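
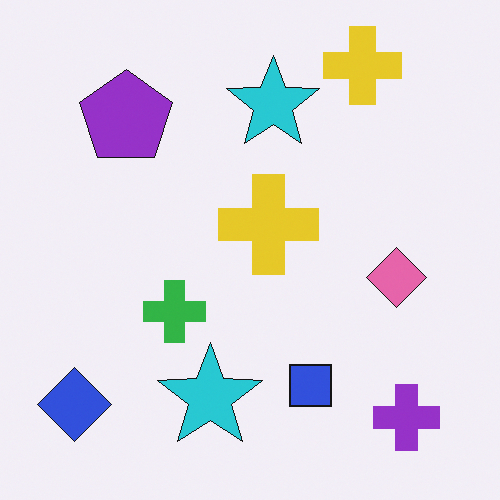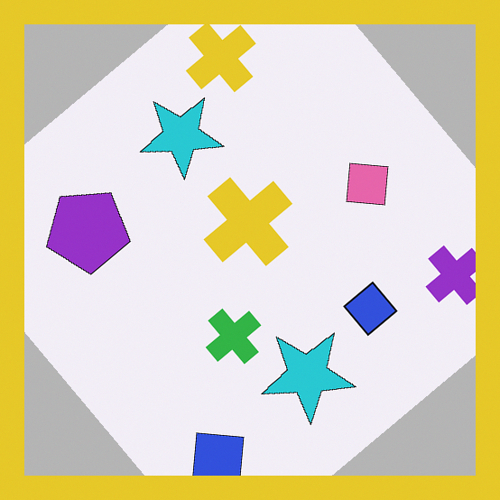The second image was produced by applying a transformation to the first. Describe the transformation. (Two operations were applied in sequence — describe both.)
The second image is the first rotated counter-clockwise by a large amount — several tens of degrees, then framed with a yellow border.

Every shape is tilted by the same angle and the image corners show triangular fill wedges — a whole-image rotation by a non-right angle. A solid yellow frame runs around the edge of the second image, with the content slightly shrunk inside it.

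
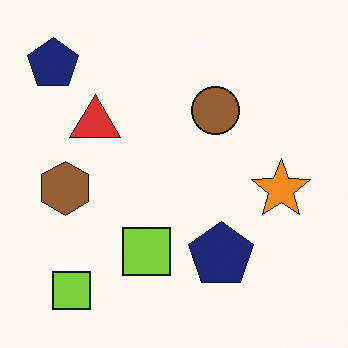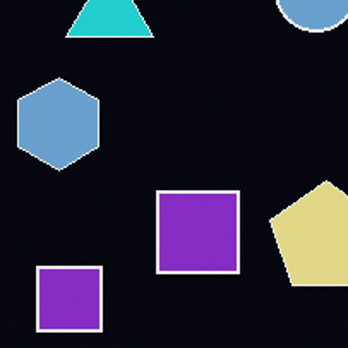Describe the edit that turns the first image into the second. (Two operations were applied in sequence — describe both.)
The image was color-inverted (negative), then cropped to a noticeably smaller region and rescaled.

The light background has become dark and every shape's color is its complement — a photographic negative. The visible shapes are larger and the field of view is narrower; shapes near the original edges may be partly or wholly outside the frame — a crop-and-rescale.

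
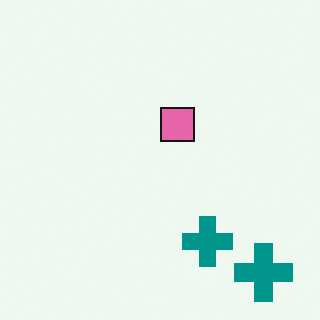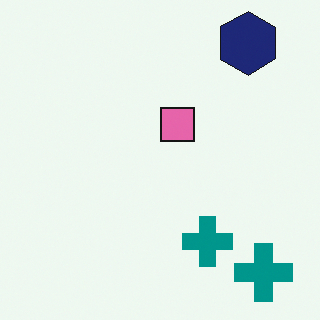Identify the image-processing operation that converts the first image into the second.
The image was overlaid with an additional navy hexagon.

A navy hexagon appears in the second image that is absent from the first.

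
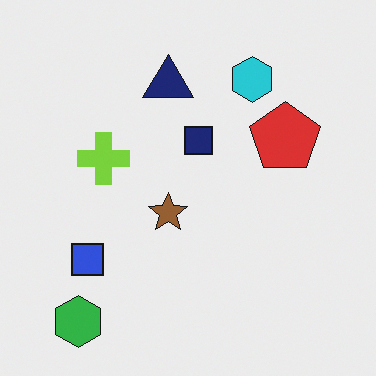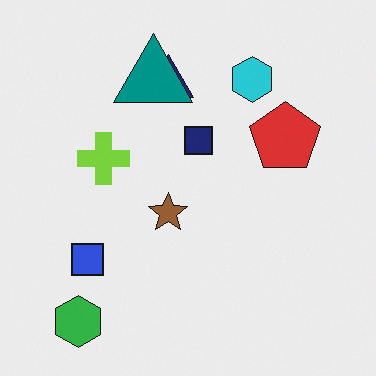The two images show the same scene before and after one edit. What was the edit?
Overlaid with an additional teal triangle.

A teal triangle appears in the second image that is absent from the first.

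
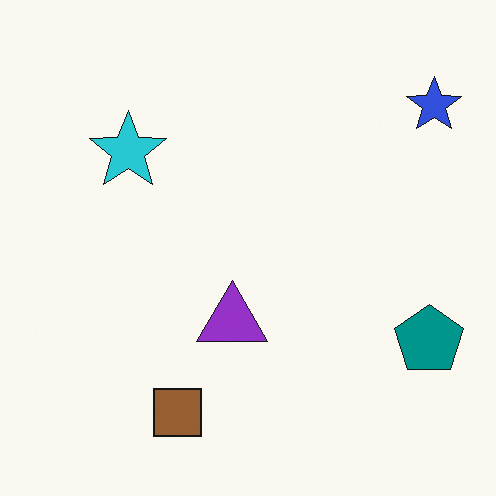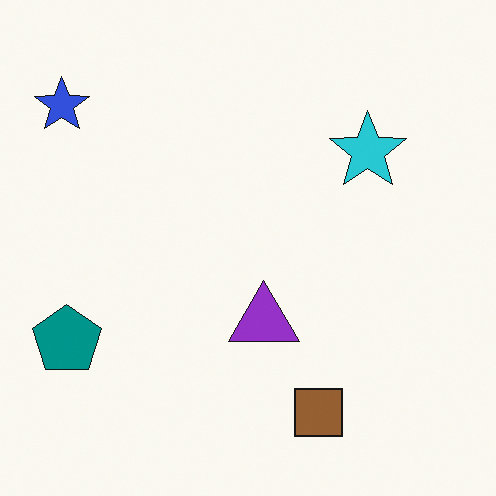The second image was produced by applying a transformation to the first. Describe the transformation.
Flipped horizontally (left ↔ right).

The blue star is in the top-right of the first image and the top-left of the second — shapes on opposite sides of the vertical midline have swapped in a mirror flip.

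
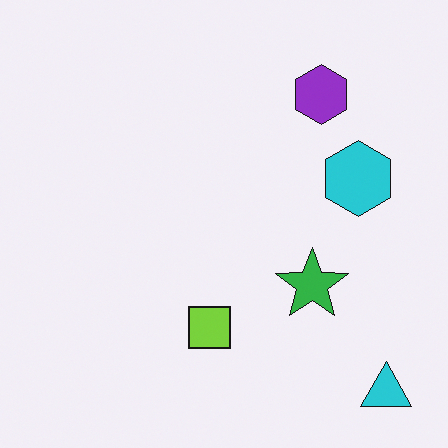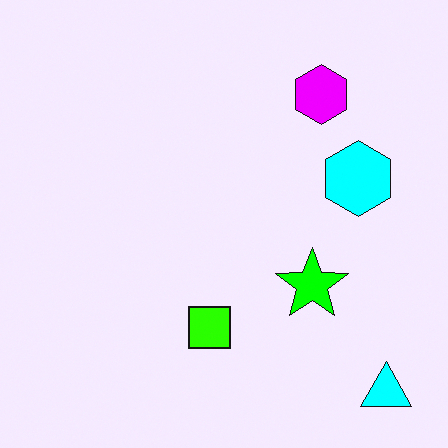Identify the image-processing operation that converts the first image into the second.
Made much more vivid (saturation change).

All colors are more vivid — a global saturation change.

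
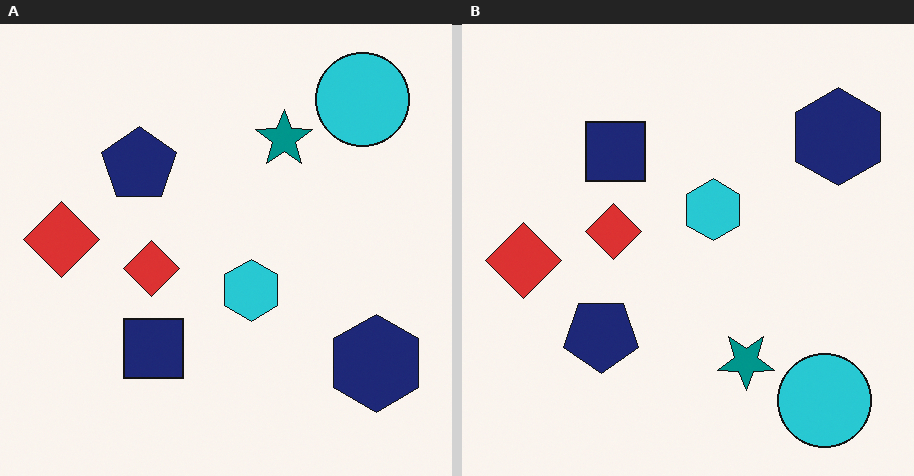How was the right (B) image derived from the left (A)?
This is the original image flipped vertically (top ↔ bottom).

The cyan circle is in the top-right of the left (A) image and the bottom-right of the right (B) — shapes on opposite sides of the horizontal midline have swapped in a mirror flip.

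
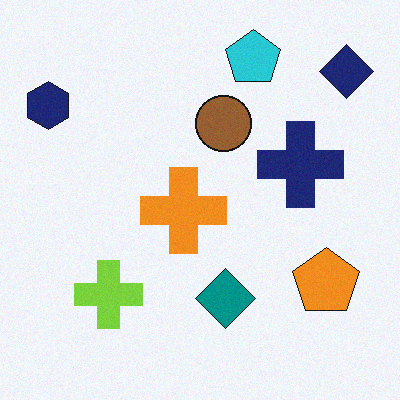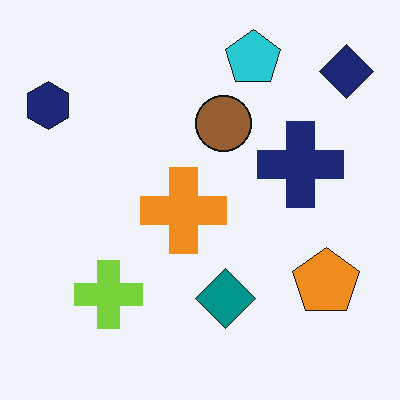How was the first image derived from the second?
The first image is the second degraded with light additive noise.

Random speckle covers the whole image, including the flat background.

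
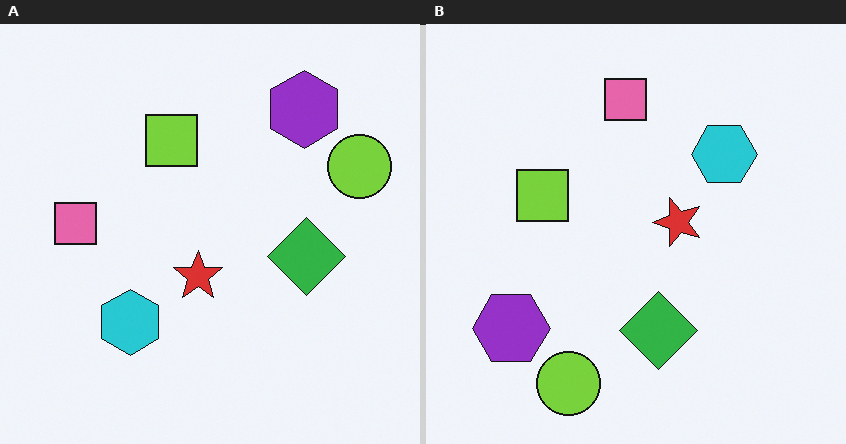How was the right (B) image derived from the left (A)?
It was transposed (reflected across the top-left ↔ bottom-right diagonal).

Shapes have swapped their row and column positions — what was in the top-right is now in the bottom-left — a diagonal reflection.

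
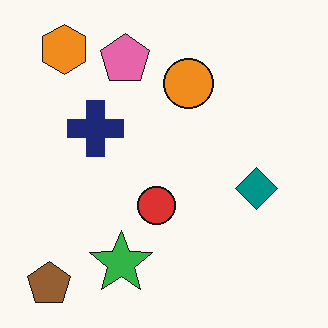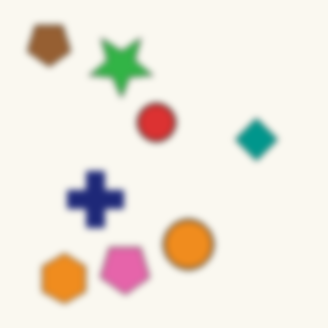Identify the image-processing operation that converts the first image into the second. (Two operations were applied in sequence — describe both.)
Moderately blurred, then flipped vertically (top ↔ bottom).

Shape edges and outlines are uniformly softened across the whole image. The brown pentagon is in the bottom-left of the first image and the top-left of the second — shapes on opposite sides of the horizontal midline have swapped in a mirror flip.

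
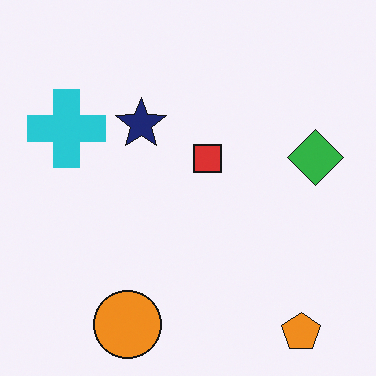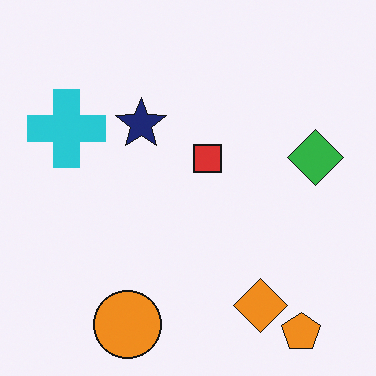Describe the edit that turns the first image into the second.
The second image is the first overlaid with an additional orange diamond.

An orange diamond appears in the second image that is absent from the first.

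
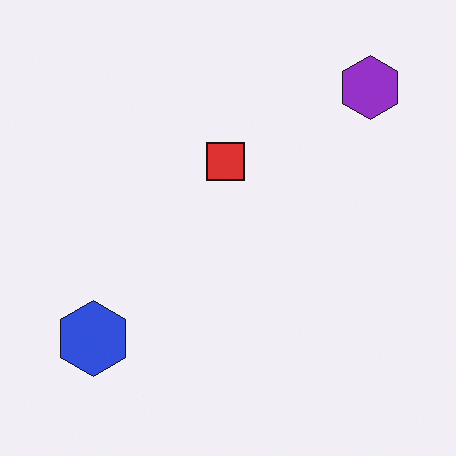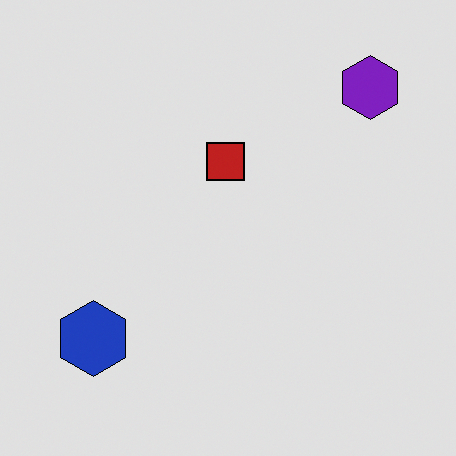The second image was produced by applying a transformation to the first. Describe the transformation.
The second image is the first posterized to a reduced palette.

Each flat color has snapped to a coarser quantized level — most visibly, the near-white background has dropped to a flat grey.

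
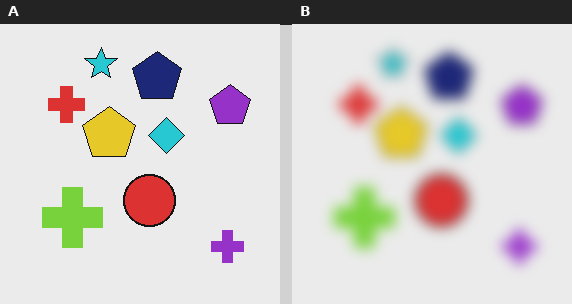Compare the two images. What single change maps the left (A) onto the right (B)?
This is the original image strongly gaussian-blurred.

Shape edges and outlines are uniformly softened across the whole image.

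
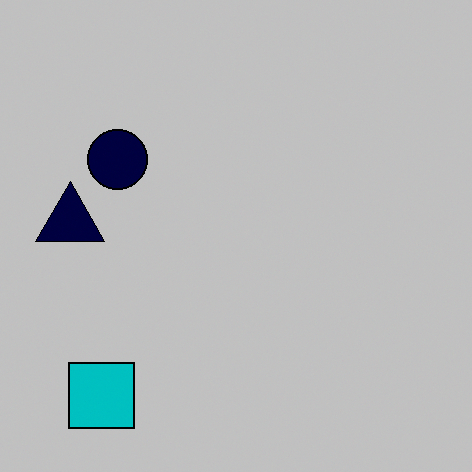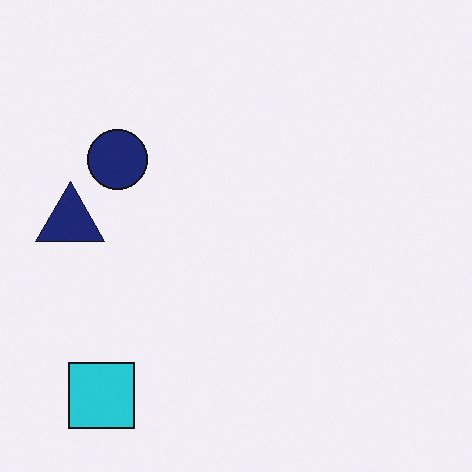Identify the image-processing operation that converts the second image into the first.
This is the original image aggressively posterized.

Each flat color has snapped to a coarser quantized level — most visibly, the near-white background has dropped to a flat grey.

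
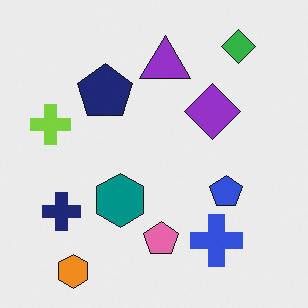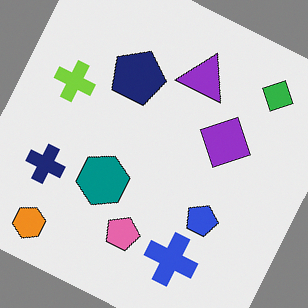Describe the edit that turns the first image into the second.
The second image is the first rotated clockwise by a clearly visible amount.

Every shape is tilted by the same angle and the image corners show triangular fill wedges — a whole-image rotation by a non-right angle.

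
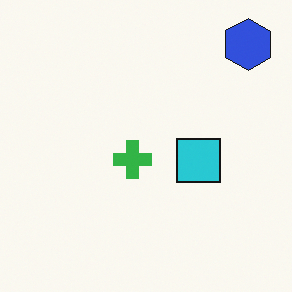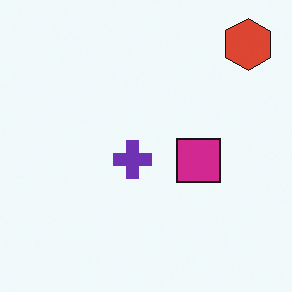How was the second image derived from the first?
The image was hue-shifted noticeably.

Every shape's color has rotated by the same amount around the hue wheel — a uniform hue shift.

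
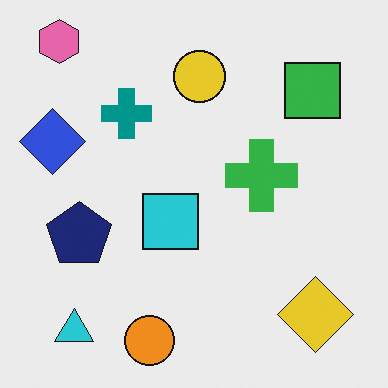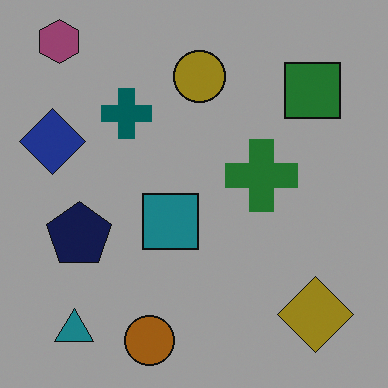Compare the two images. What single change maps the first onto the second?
This is the original image darkened a lot.

Every pixel — background and shapes alike — is uniformly darkened.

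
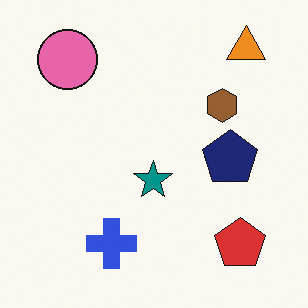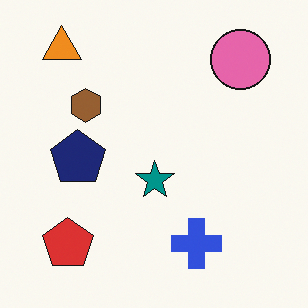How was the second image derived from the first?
The transformation is: flipped horizontally (left ↔ right).

The orange triangle is in the top-right of the first image and the top-left of the second — shapes on opposite sides of the vertical midline have swapped in a mirror flip.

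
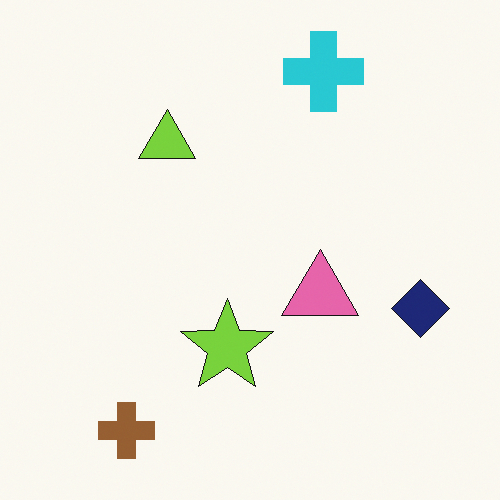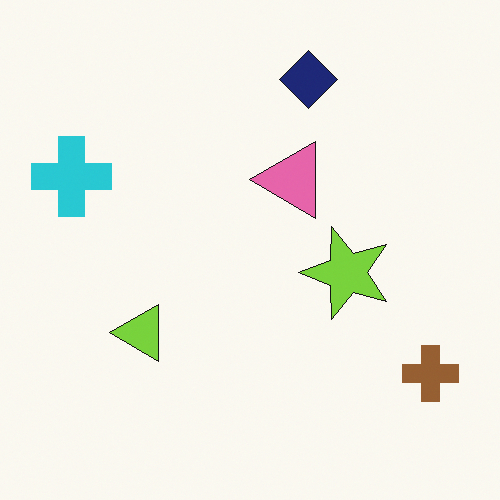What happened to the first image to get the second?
Rotated 90° counter-clockwise.

The brown cross sits in the bottom-left of the first image and the bottom-right of the second — consistent with a whole-image 90° counter-clockwise rotation.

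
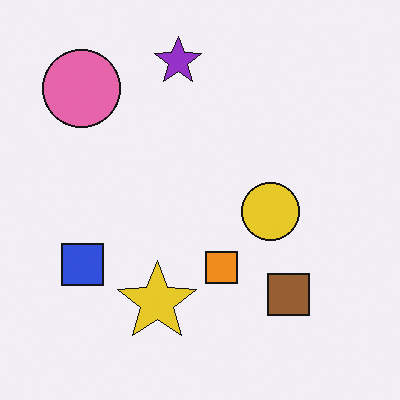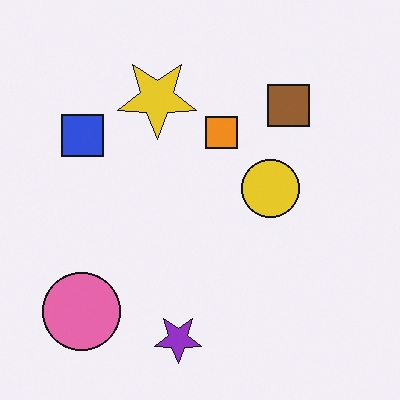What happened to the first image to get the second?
The second image is the first flipped vertically (top ↔ bottom).

The purple star is in the top of the first image and the bottom of the second — shapes on opposite sides of the horizontal midline have swapped in a mirror flip.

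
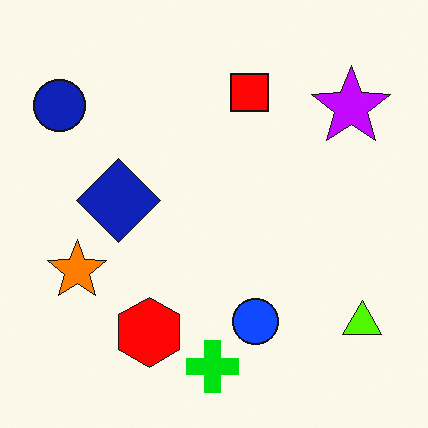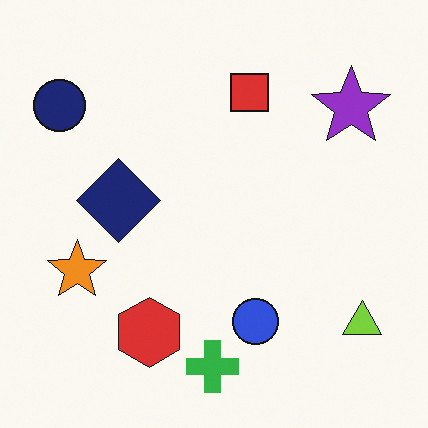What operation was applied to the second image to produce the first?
The first image is the second made much more vivid (saturation change).

All colors are more vivid — a global saturation change.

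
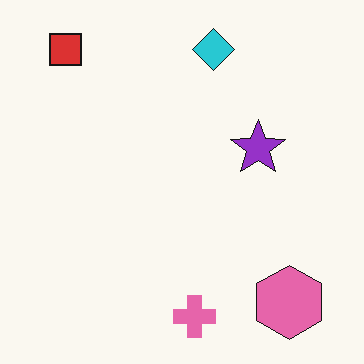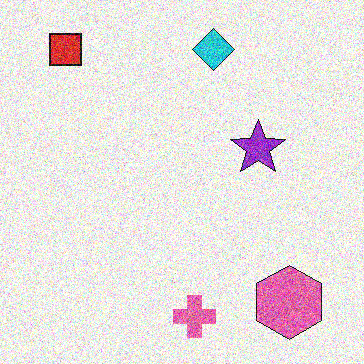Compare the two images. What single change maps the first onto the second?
It was degraded with strong gaussian noise.

Random speckle covers the whole image, including the flat background.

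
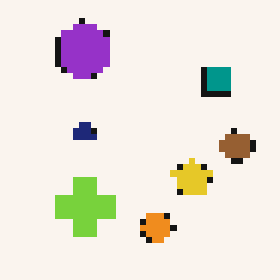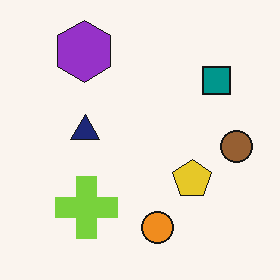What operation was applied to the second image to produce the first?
Moderately pixelated.

Shapes are reduced to large square blocks; fine edges and outlines are lost — a downscale-then-upscale (mosaic) effect.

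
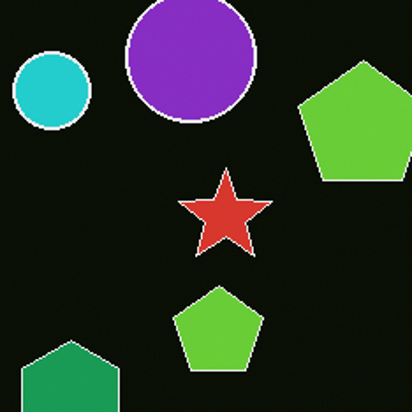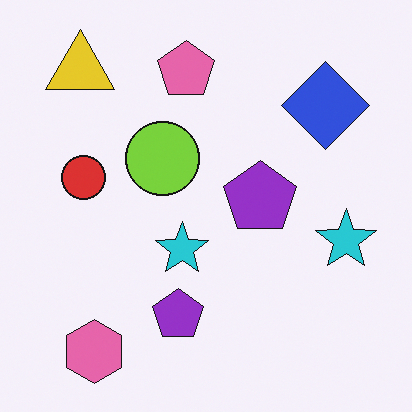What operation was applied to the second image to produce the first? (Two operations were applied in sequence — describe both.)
The transformation is: cropped tightly and scaled back up, then color-inverted (negative).

The visible shapes are larger and the field of view is narrower; shapes near the original edges may be partly or wholly outside the frame — a crop-and-rescale. The light background has become dark and every shape's color is its complement — a photographic negative.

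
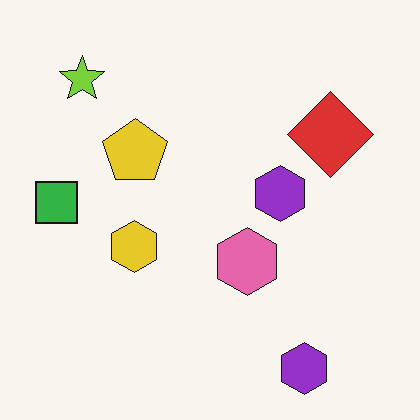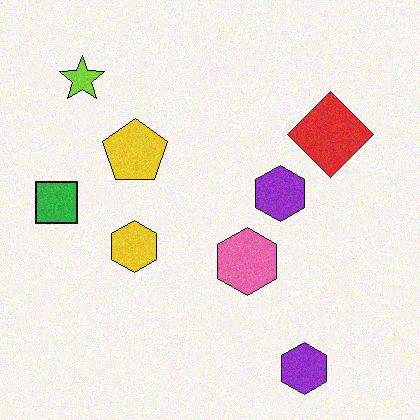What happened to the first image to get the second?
The second image is the first degraded with a light layer of grain.

Random speckle covers the whole image, including the flat background.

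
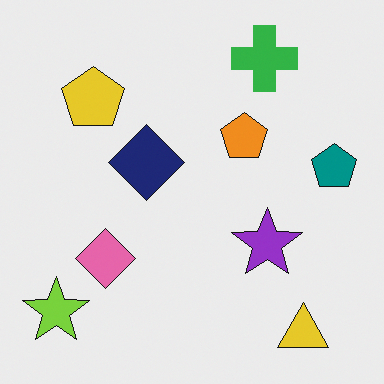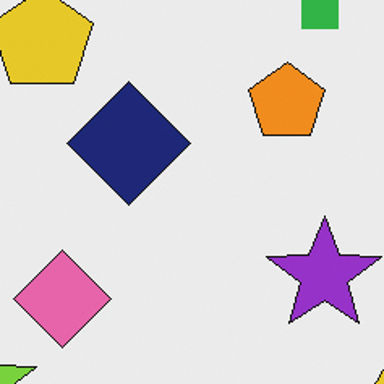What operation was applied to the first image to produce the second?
This is the original image cropped tightly and scaled back up.

The visible shapes are larger and the field of view is narrower; shapes near the original edges may be partly or wholly outside the frame — a crop-and-rescale.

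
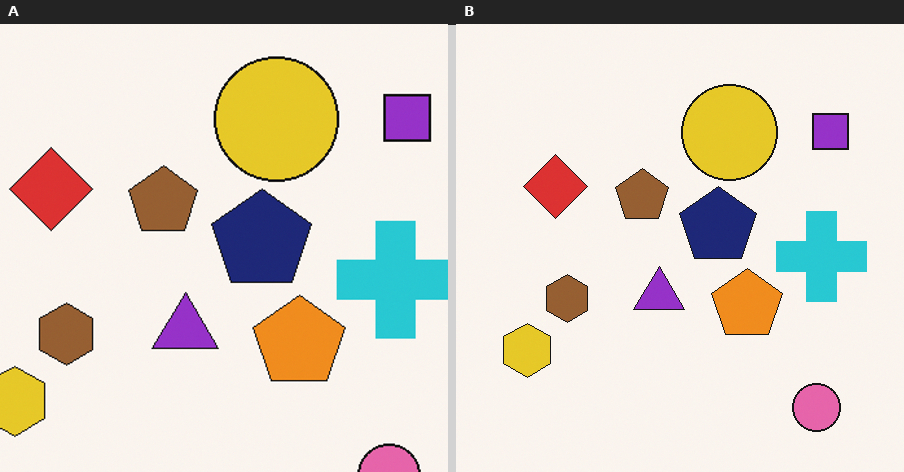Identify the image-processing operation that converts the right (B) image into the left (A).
This is the original image cropped to a modestly smaller region and rescaled.

The visible shapes are larger and the field of view is narrower; shapes near the original edges may be partly or wholly outside the frame — a crop-and-rescale.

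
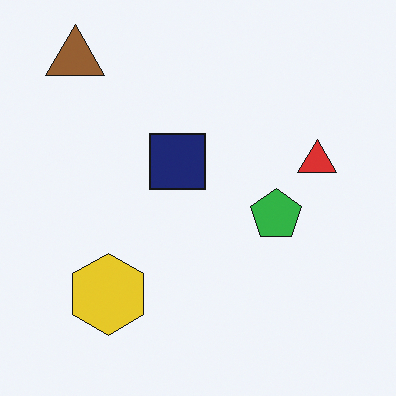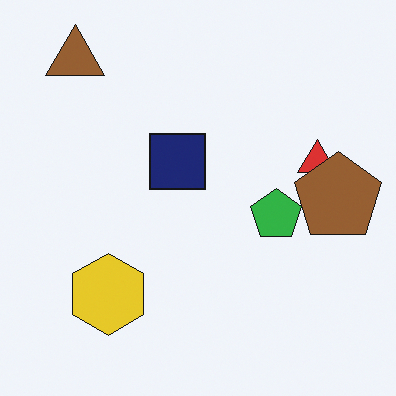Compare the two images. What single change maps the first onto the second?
It was overlaid with an additional brown pentagon.

A brown pentagon appears in the second image that is absent from the first.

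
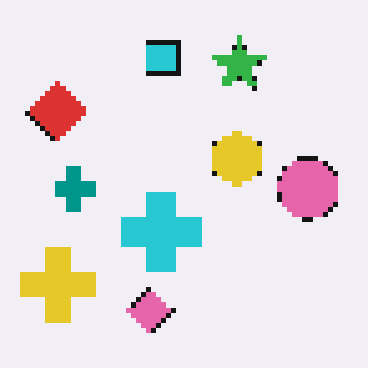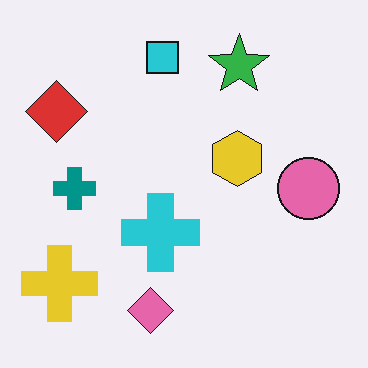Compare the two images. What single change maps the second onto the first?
The transformation is: mildly pixelated.

Shapes are reduced to large square blocks; fine edges and outlines are lost — a downscale-then-upscale (mosaic) effect.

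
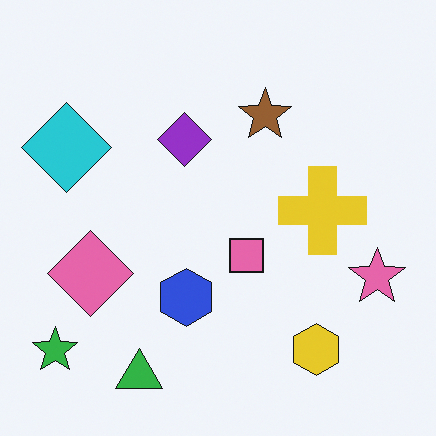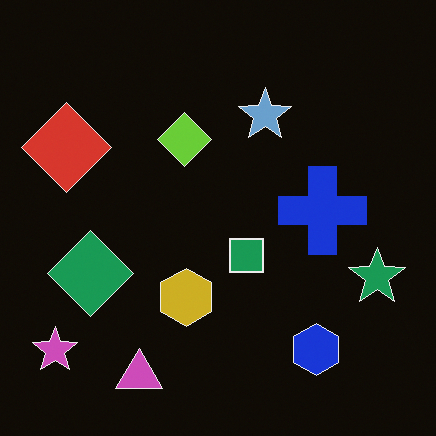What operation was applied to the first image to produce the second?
It was color-inverted (negative).

The light background has become dark and every shape's color is its complement — a photographic negative.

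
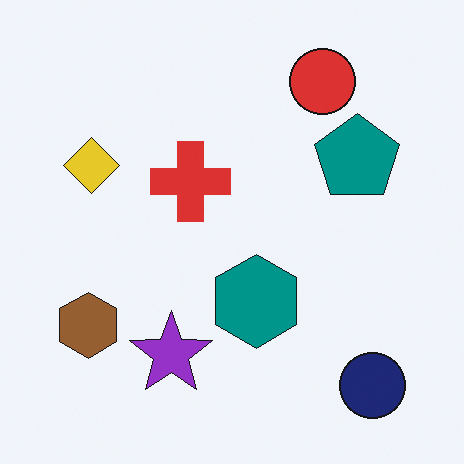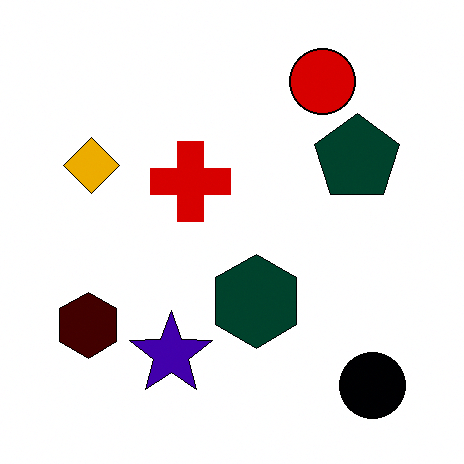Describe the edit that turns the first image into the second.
The second image is the first given much higher contrast.

Tones are pushed away from mid-grey across the whole image — a global contrast change.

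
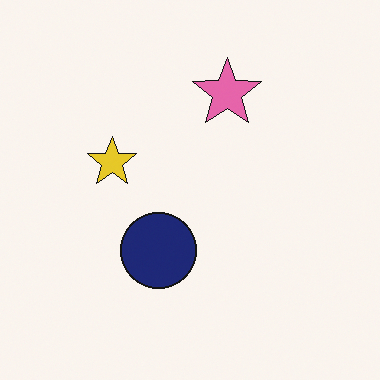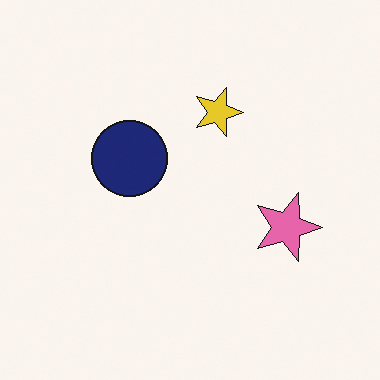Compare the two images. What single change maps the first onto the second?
It was rotated 90° clockwise.

The pink star sits in the top of the first image and the right of the second — consistent with a whole-image 90° clockwise rotation.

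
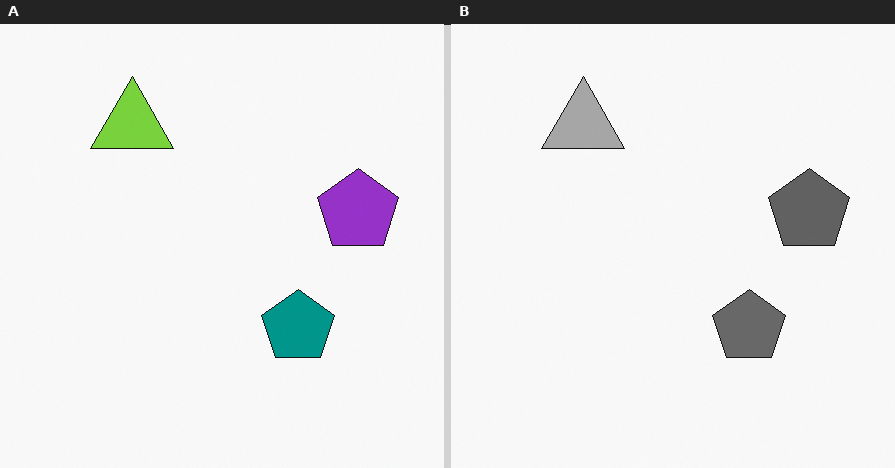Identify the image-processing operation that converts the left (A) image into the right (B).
The transformation is: converted to grayscale.

All color is removed — every shape is now a shade of grey.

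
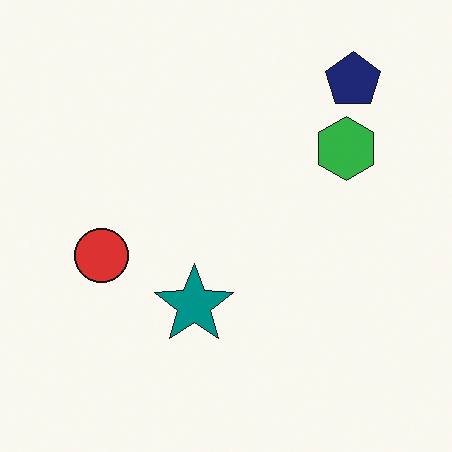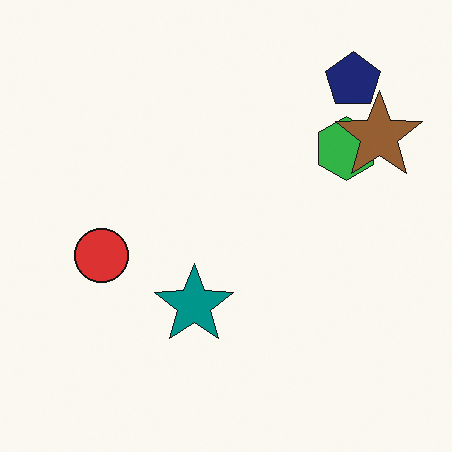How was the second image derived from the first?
The second image is the first overlaid with an additional brown star.

A brown star appears in the second image that is absent from the first.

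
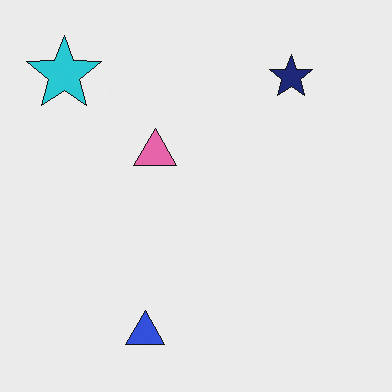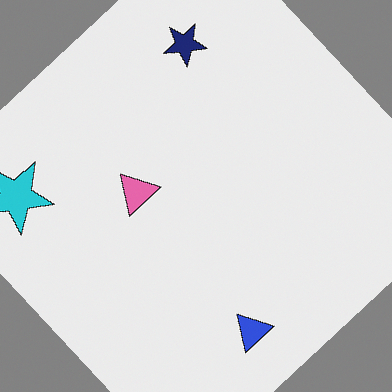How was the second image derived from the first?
The second image is the first rotated counter-clockwise by a large amount — several tens of degrees.

Every shape is tilted by the same angle and the image corners show triangular fill wedges — a whole-image rotation by a non-right angle.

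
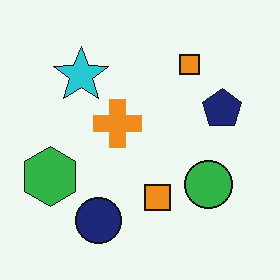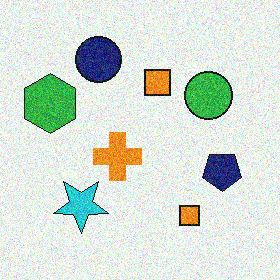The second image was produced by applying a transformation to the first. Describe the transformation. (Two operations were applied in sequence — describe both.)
The transformation is: flipped vertically (top ↔ bottom), then degraded with visible gaussian noise.

The navy circle is in the bottom of the first image and the top of the second — shapes on opposite sides of the horizontal midline have swapped in a mirror flip. Random speckle covers the whole image, including the flat background.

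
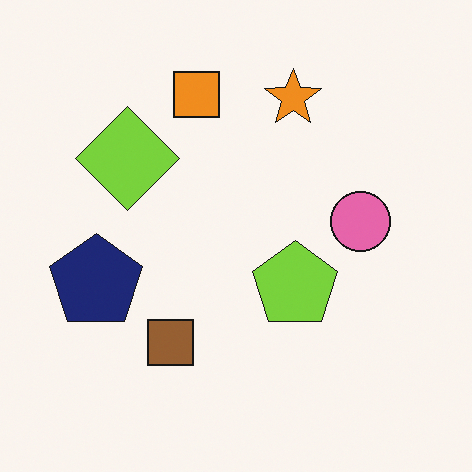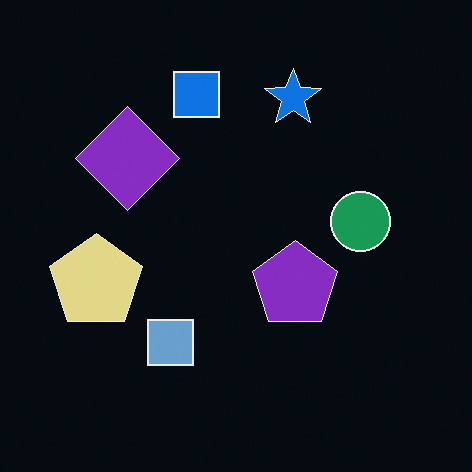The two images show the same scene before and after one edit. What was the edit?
It was color-inverted (negative).

The light background has become dark and every shape's color is its complement — a photographic negative.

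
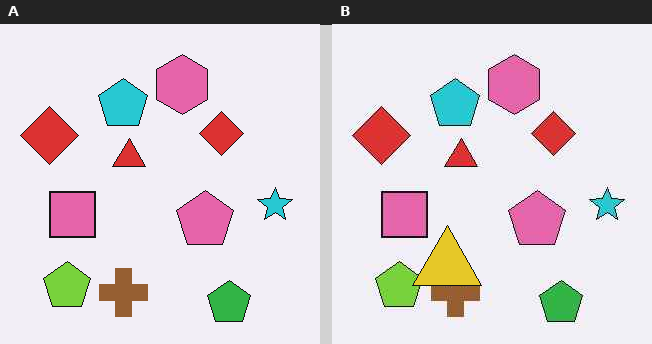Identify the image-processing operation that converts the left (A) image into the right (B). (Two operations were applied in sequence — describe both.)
The transformation is: given moderate JPEG compression, then overlaid with an additional yellow triangle.

Blocky 8×8 compression artifacts appear around shape edges and the flat background shows ringing — characteristic JPEG degradation. A yellow triangle appears in the right (B) image that is absent from the left (A).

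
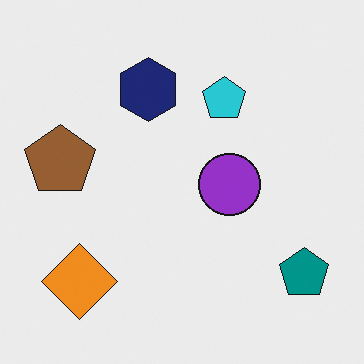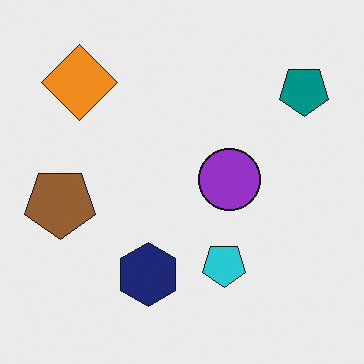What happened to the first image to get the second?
The second image is the first flipped vertically (top ↔ bottom).

The orange diamond is in the bottom-left of the first image and the top-left of the second — shapes on opposite sides of the horizontal midline have swapped in a mirror flip.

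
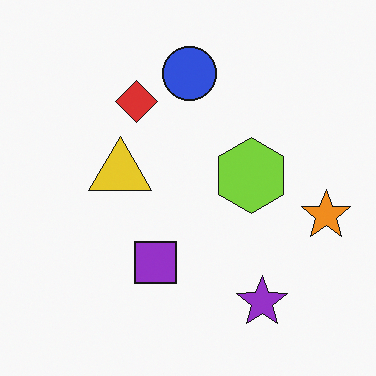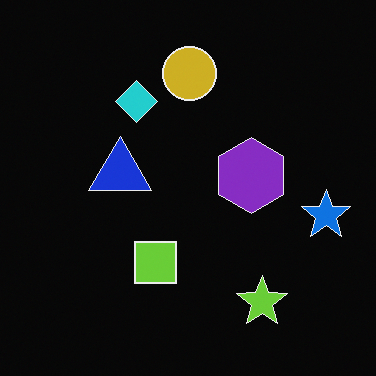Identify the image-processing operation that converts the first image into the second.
The image was color-inverted (negative).

The light background has become dark and every shape's color is its complement — a photographic negative.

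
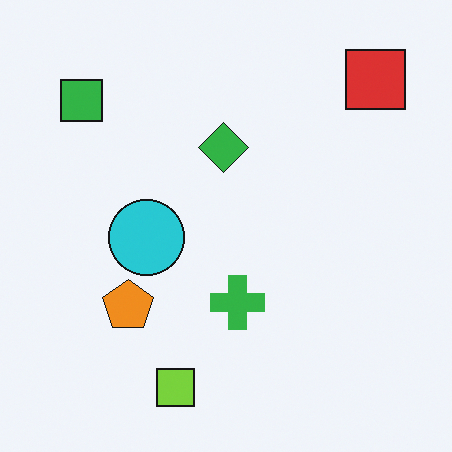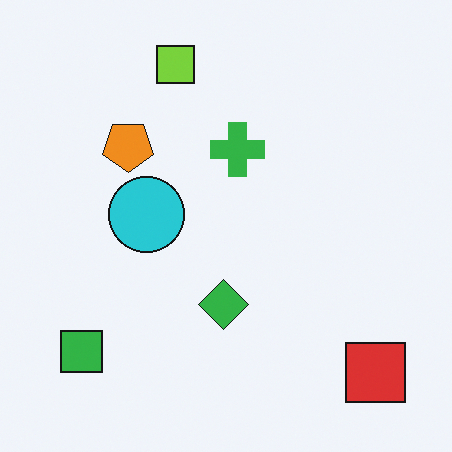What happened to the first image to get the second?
The transformation is: flipped vertically (top ↔ bottom).

The lime square is in the bottom of the first image and the top of the second — shapes on opposite sides of the horizontal midline have swapped in a mirror flip.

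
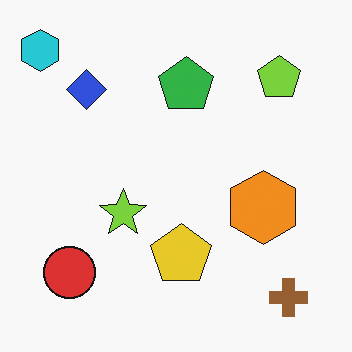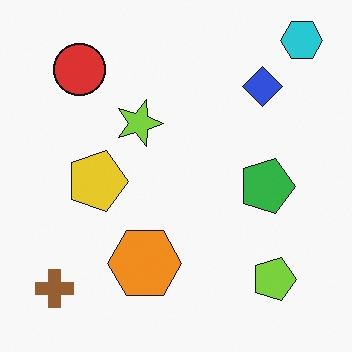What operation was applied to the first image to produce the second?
The second image is the first rotated 90° clockwise.

The cyan hexagon sits in the top-left of the first image and the top-right of the second — consistent with a whole-image 90° clockwise rotation.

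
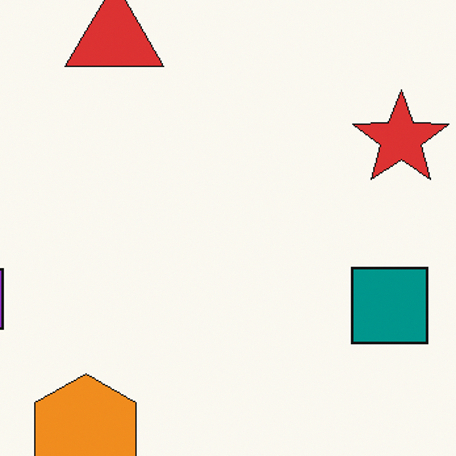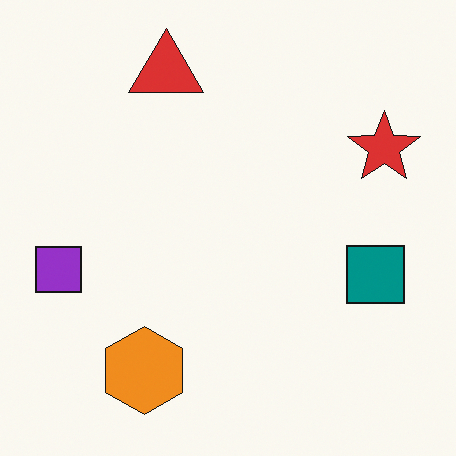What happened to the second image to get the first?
Cropped slightly and scaled back up.

The visible shapes are larger and the field of view is narrower; shapes near the original edges may be partly or wholly outside the frame — a crop-and-rescale.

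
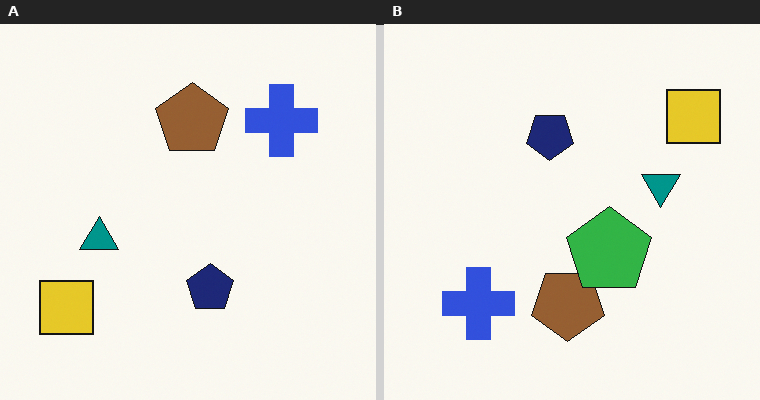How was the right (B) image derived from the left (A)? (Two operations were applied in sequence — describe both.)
Rotated 180°, then overlaid with an additional green pentagon.

The yellow square sits in the bottom-left of the left (A) image and the top-right of the right (B) — consistent with a whole-image 180° rotation. A green pentagon appears in the right (B) image that is absent from the left (A).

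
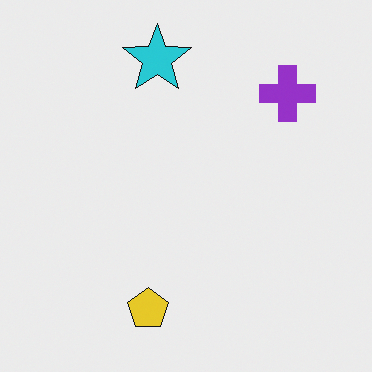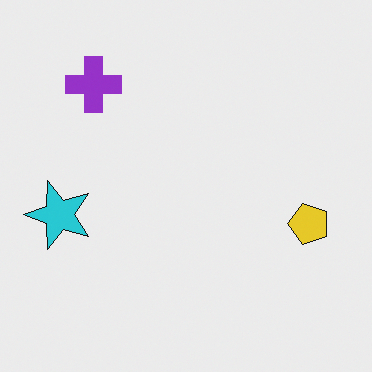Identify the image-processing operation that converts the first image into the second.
The transformation is: rotated 90° counter-clockwise.

The purple cross sits in the top-right of the first image and the top-left of the second — consistent with a whole-image 90° counter-clockwise rotation.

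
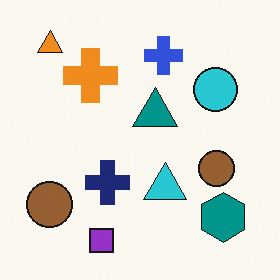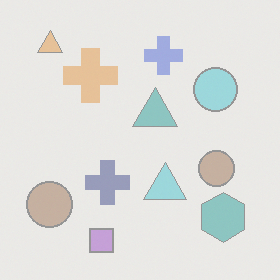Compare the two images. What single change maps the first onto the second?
The transformation is: given much lower contrast.

Tones are pushed toward mid-grey across the whole image — a global contrast change.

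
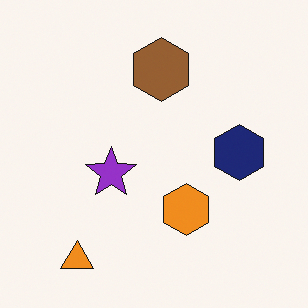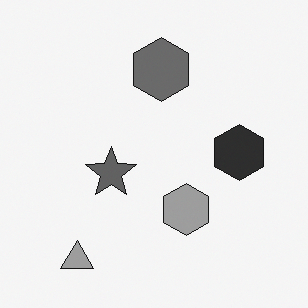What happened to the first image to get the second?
The image was converted to grayscale.

All color is removed — every shape is now a shade of grey.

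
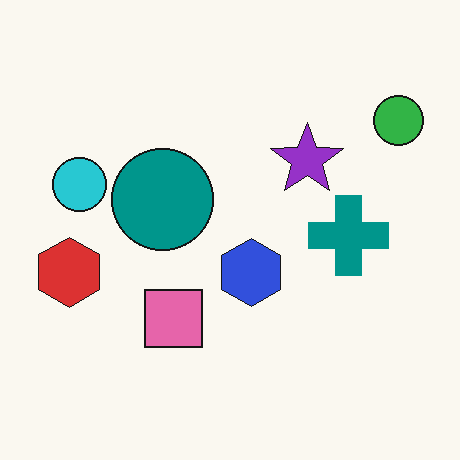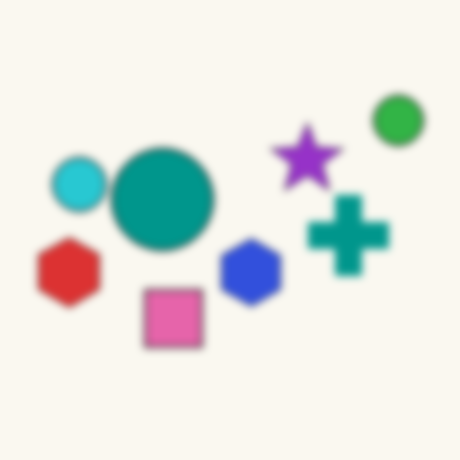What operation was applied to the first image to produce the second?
The second image is the first moderately blurred.

Shape edges and outlines are uniformly softened across the whole image.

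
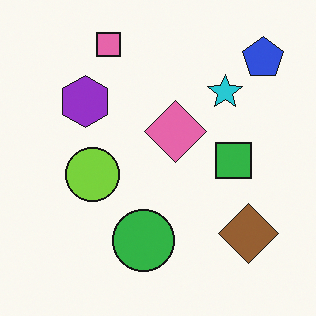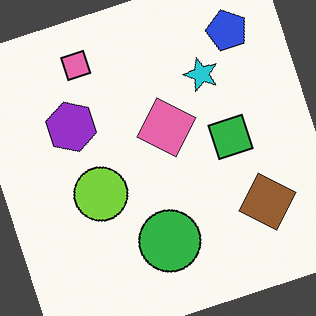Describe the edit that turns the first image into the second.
Rotated counter-clockwise by a moderate amount.

Every shape is tilted by the same angle and the image corners show triangular fill wedges — a whole-image rotation by a non-right angle.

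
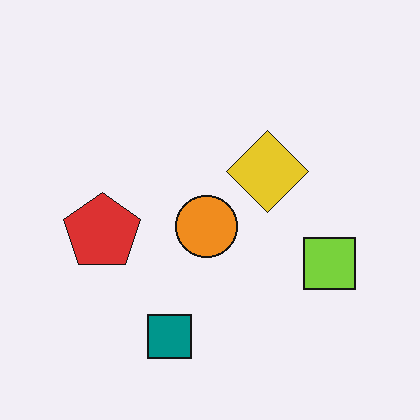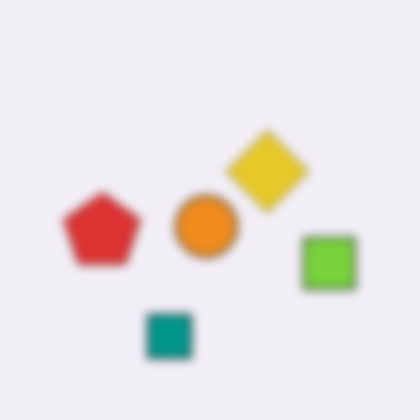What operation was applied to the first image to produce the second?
The second image is the first strongly gaussian-blurred.

Shape edges and outlines are uniformly softened across the whole image.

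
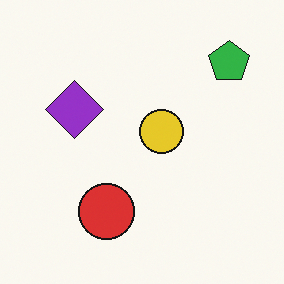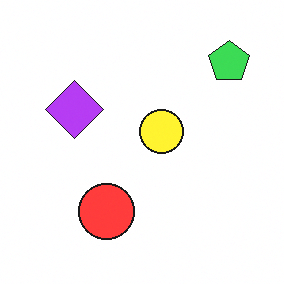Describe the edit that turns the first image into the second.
This is the original image brightened a little.

Every pixel — background and shapes alike — is uniformly brightened.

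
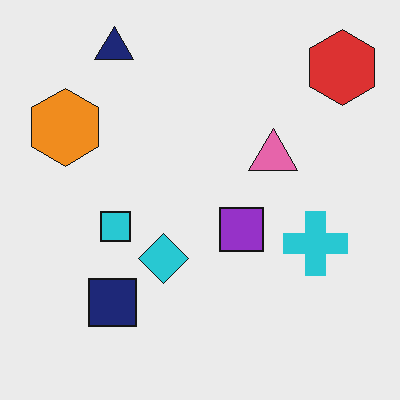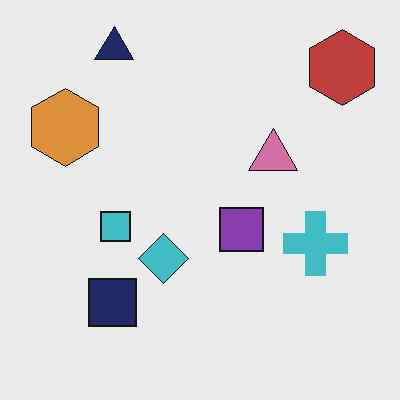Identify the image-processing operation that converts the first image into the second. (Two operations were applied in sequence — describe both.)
The second image is the first slightly desaturated, then given moderate JPEG compression.

All colors are more muted and greyish — a global saturation change. Blocky 8×8 compression artifacts appear around shape edges and the flat background shows ringing — characteristic JPEG degradation.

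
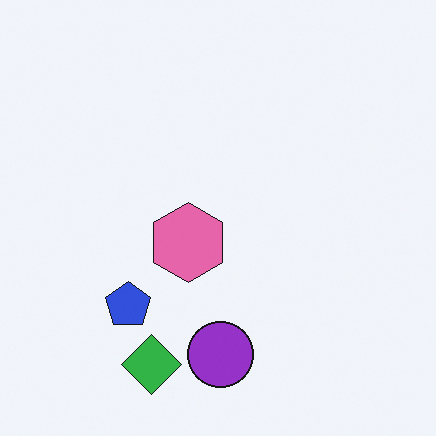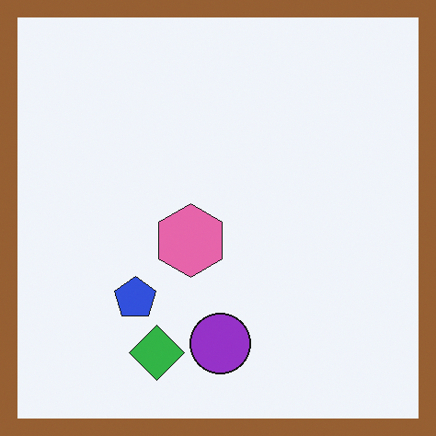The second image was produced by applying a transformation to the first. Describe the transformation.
The second image is the first framed with a brown border.

A solid brown frame runs around the edge of the second image, with the content slightly shrunk inside it.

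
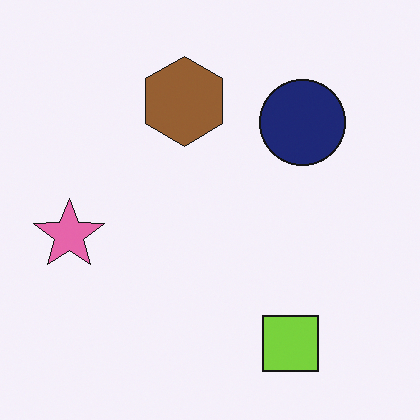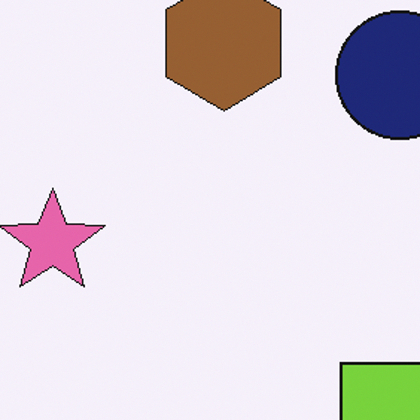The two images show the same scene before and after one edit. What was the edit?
Cropped to a modestly smaller region and rescaled.

The visible shapes are larger and the field of view is narrower; shapes near the original edges may be partly or wholly outside the frame — a crop-and-rescale.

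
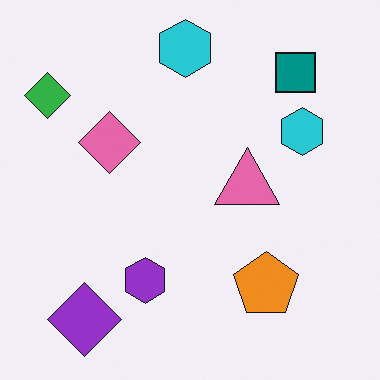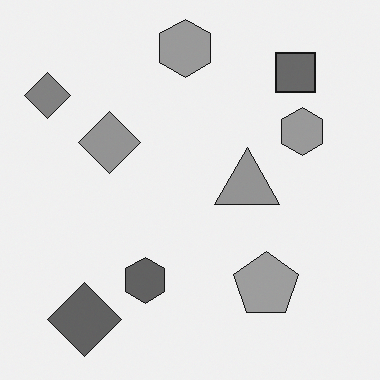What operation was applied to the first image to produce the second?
This is the original image converted to grayscale.

All color is removed — every shape is now a shade of grey.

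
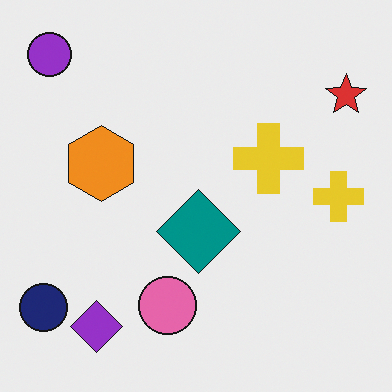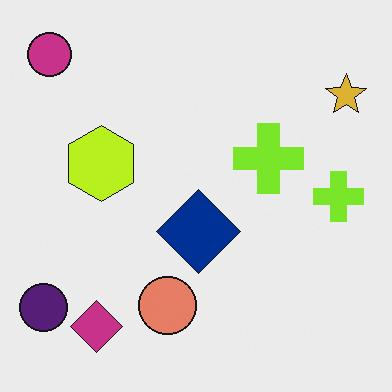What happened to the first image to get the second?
Hue-shifted slightly.

Every shape's color has rotated by the same amount around the hue wheel — a uniform hue shift.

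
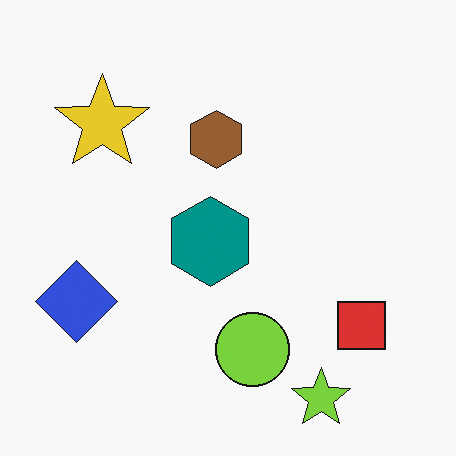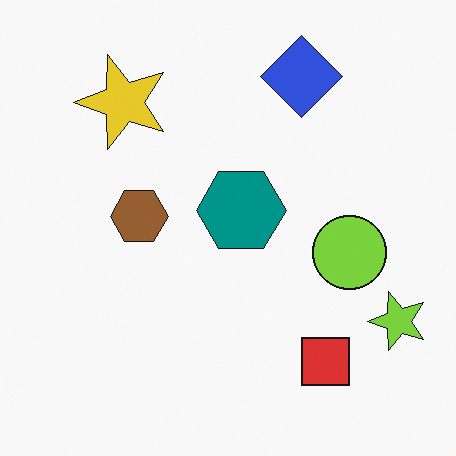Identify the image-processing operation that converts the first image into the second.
Transposed (reflected across the top-left ↔ bottom-right diagonal).

Shapes have swapped their row and column positions — what was in the top-right is now in the bottom-left — a diagonal reflection.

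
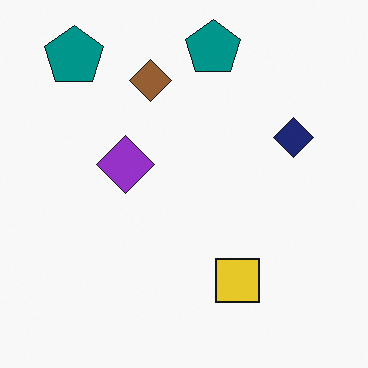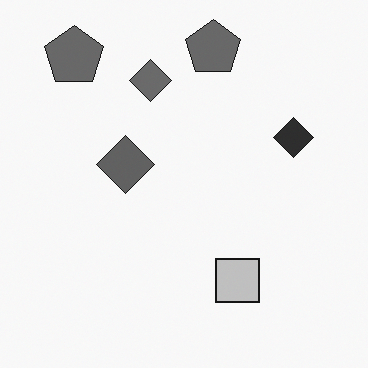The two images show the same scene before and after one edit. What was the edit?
This is the original image converted to grayscale.

All color is removed — every shape is now a shade of grey.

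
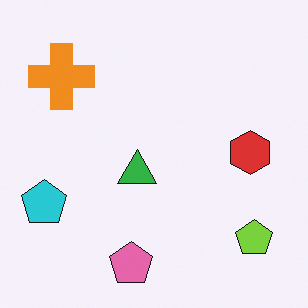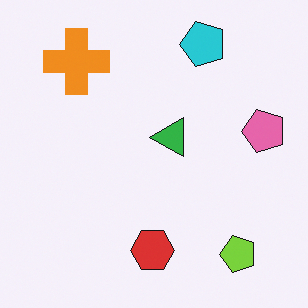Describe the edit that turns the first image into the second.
The second image is the first transposed (reflected across the top-left ↔ bottom-right diagonal).

Shapes have swapped their row and column positions — what was in the top-right is now in the bottom-left — a diagonal reflection.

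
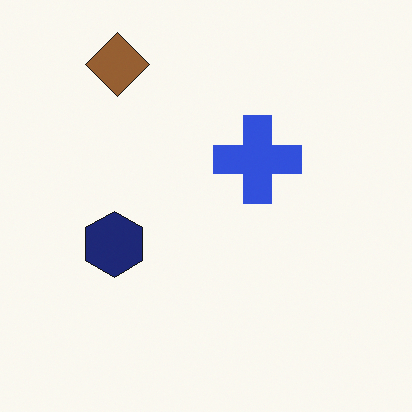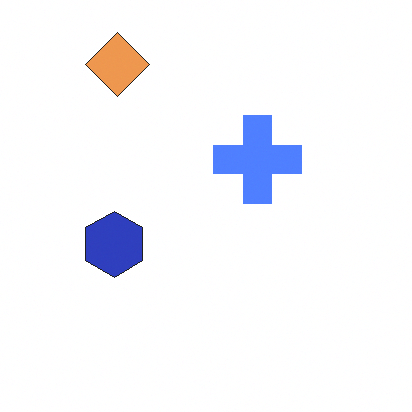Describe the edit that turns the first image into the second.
The second image is the first noticeably brightened.

Every pixel — background and shapes alike — is uniformly brightened.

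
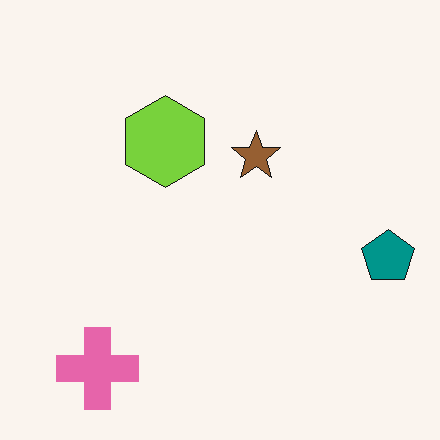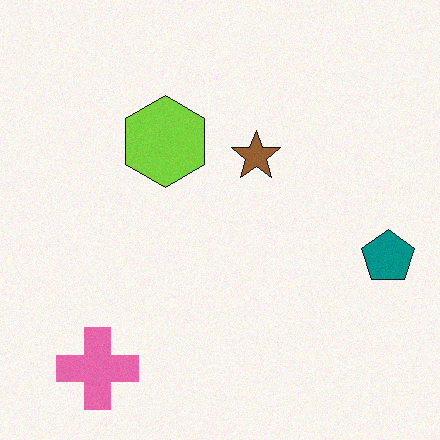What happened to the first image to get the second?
The second image is the first degraded with subtle gaussian noise.

Random speckle covers the whole image, including the flat background.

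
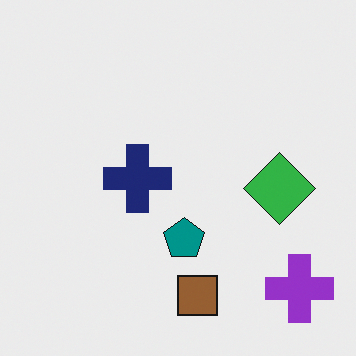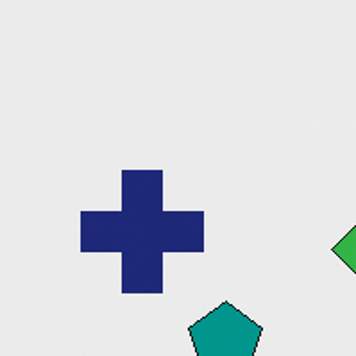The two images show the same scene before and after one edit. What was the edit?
The transformation is: cropped to a noticeably smaller region and rescaled.

The visible shapes are larger and the field of view is narrower; shapes near the original edges may be partly or wholly outside the frame — a crop-and-rescale.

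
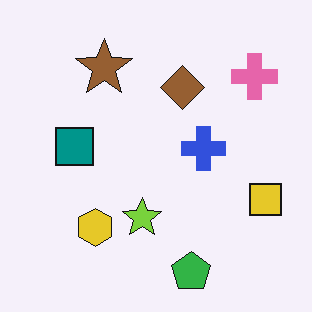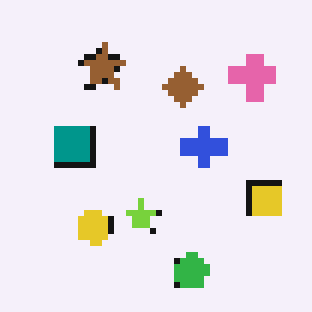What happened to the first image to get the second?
The transformation is: pixelated into visible square blocks.

Shapes are reduced to large square blocks; fine edges and outlines are lost — a downscale-then-upscale (mosaic) effect.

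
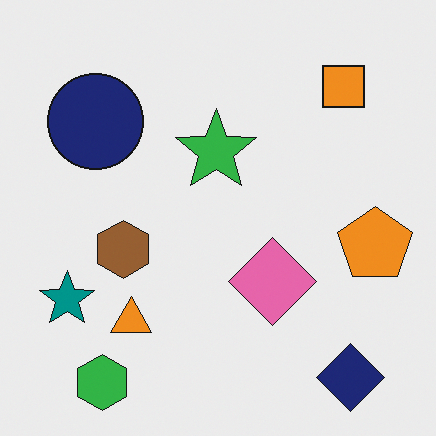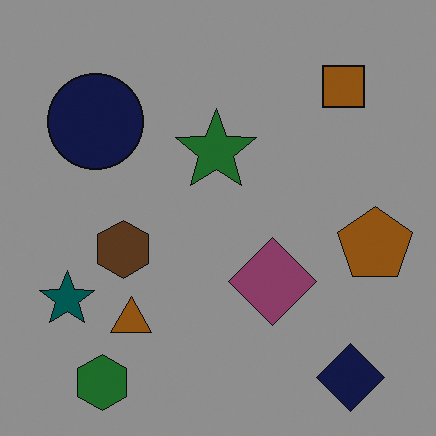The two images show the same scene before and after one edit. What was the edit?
The transformation is: substantially darkened.

Every pixel — background and shapes alike — is uniformly darkened.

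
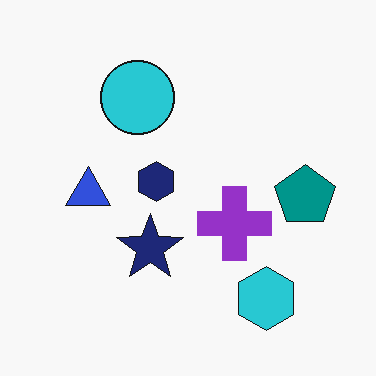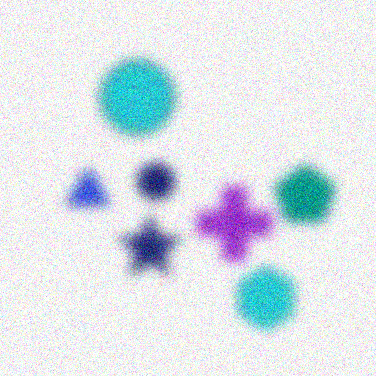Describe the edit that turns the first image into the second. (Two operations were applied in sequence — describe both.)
The transformation is: strongly gaussian-blurred, then degraded with moderate additive noise.

Shape edges and outlines are uniformly softened across the whole image. Random speckle covers the whole image, including the flat background.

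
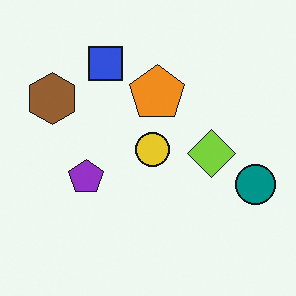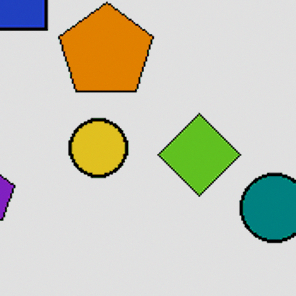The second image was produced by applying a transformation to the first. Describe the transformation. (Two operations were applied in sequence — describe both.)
This is the original image cropped tightly and scaled back up, then moderately posterized.

The visible shapes are larger and the field of view is narrower; shapes near the original edges may be partly or wholly outside the frame — a crop-and-rescale. Each flat color has snapped to a coarser quantized level — most visibly, the near-white background has dropped to a flat grey.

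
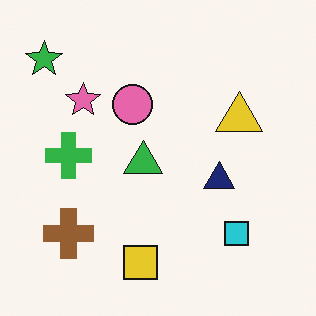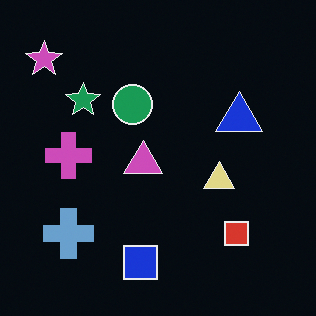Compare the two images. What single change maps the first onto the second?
The image was color-inverted (negative).

The light background has become dark and every shape's color is its complement — a photographic negative.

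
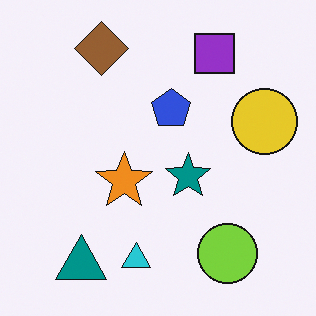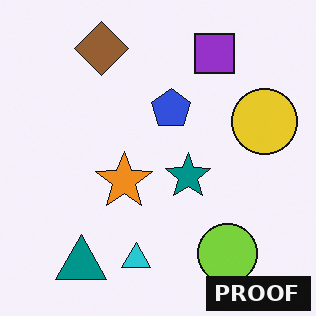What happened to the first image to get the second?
This is the original image watermarked with the text "PROOF" in the lower-right corner.

A dark label reading "PROOF" appears in the lower-right corner.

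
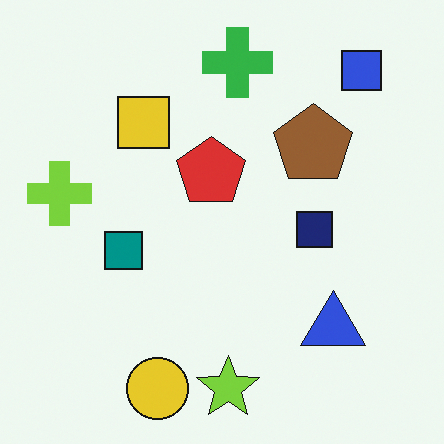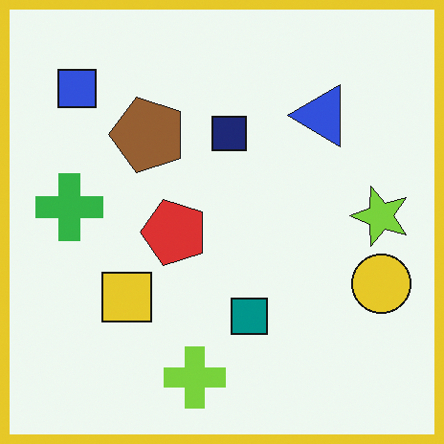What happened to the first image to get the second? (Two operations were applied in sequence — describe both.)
It was rotated 90° counter-clockwise, then framed with a yellow border.

The blue square sits in the top-right of the first image and the top-left of the second — consistent with a whole-image 90° counter-clockwise rotation. A solid yellow frame runs around the edge of the second image, with the content slightly shrunk inside it.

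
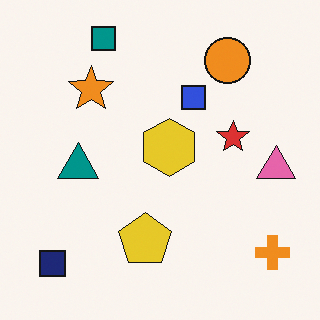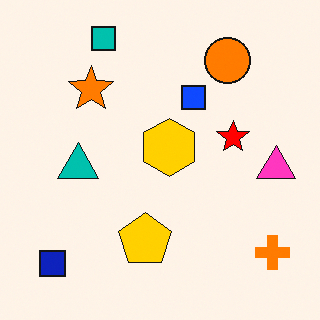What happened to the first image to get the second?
The second image is the first made much more vivid (saturation change).

All colors are more vivid — a global saturation change.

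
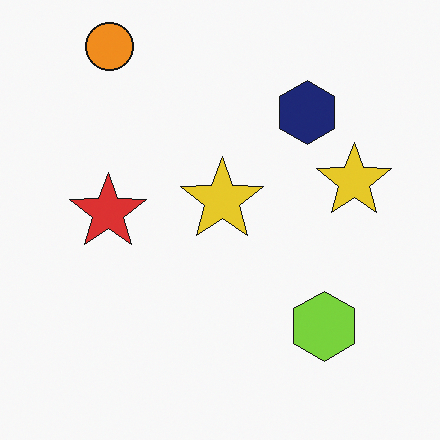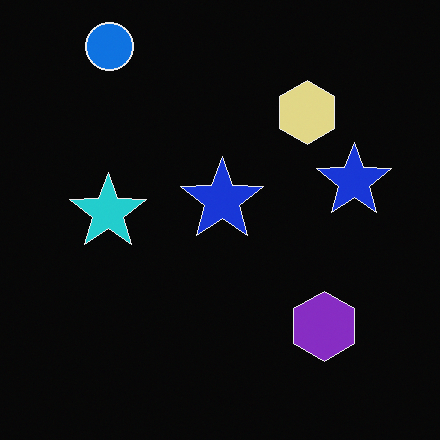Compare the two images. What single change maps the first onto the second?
The image was color-inverted (negative).

The light background has become dark and every shape's color is its complement — a photographic negative.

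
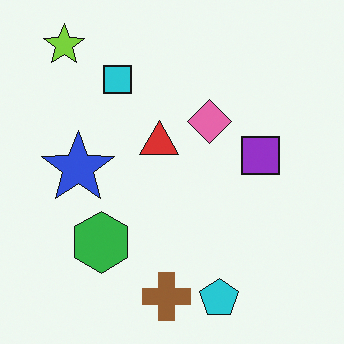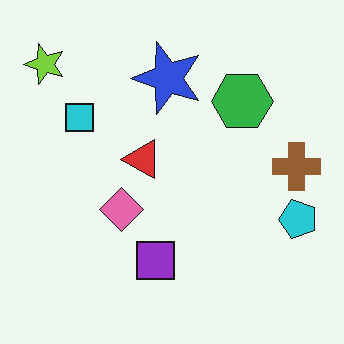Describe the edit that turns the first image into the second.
It was transposed (reflected across the top-left ↔ bottom-right diagonal).

Shapes have swapped their row and column positions — what was in the top-right is now in the bottom-left — a diagonal reflection.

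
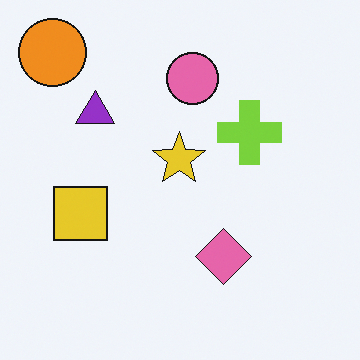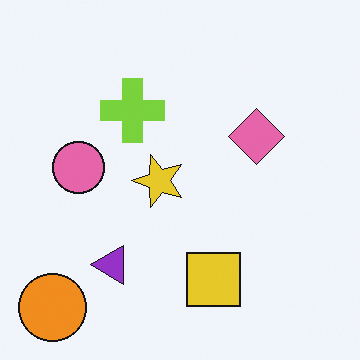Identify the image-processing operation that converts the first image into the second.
The transformation is: rotated 90° counter-clockwise.

The orange circle sits in the top-left of the first image and the bottom-left of the second — consistent with a whole-image 90° counter-clockwise rotation.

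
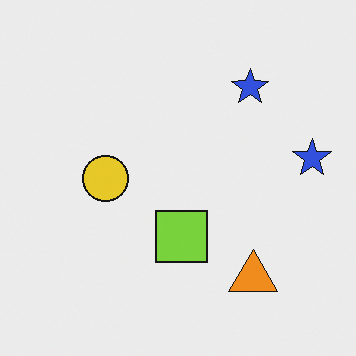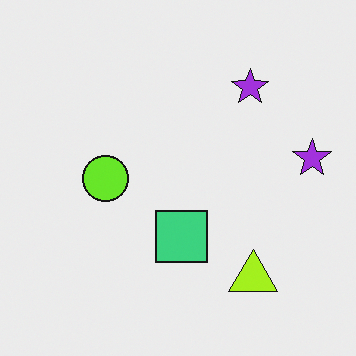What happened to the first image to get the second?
The image was hue-shifted slightly.

Every shape's color has rotated by the same amount around the hue wheel — a uniform hue shift.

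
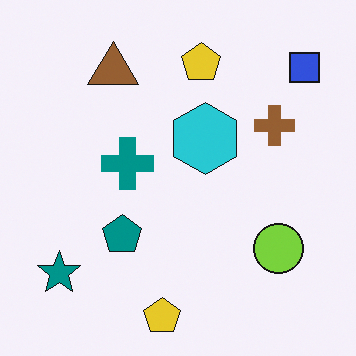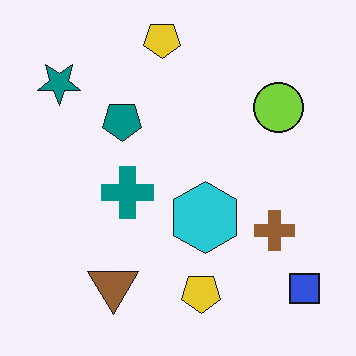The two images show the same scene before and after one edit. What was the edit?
The image was flipped vertically (top ↔ bottom).

The blue square is in the top-right of the first image and the bottom-right of the second — shapes on opposite sides of the horizontal midline have swapped in a mirror flip.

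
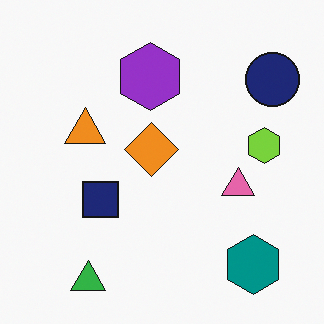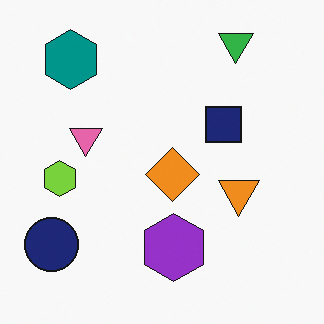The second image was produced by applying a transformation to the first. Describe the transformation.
This is the original image rotated 180°.

The green triangle sits in the bottom-left of the first image and the top-right of the second — consistent with a whole-image 180° rotation.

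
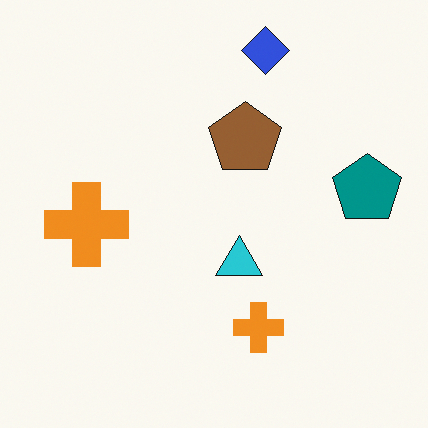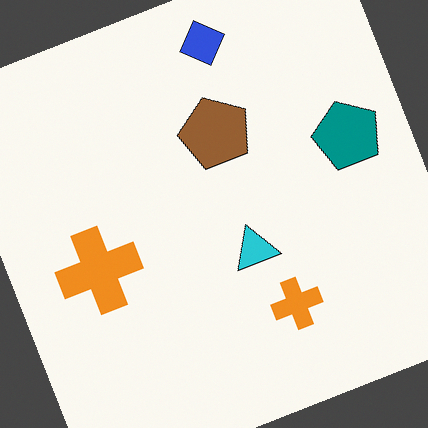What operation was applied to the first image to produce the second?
The second image is the first rotated counter-clockwise by a moderate amount.

Every shape is tilted by the same angle and the image corners show triangular fill wedges — a whole-image rotation by a non-right angle.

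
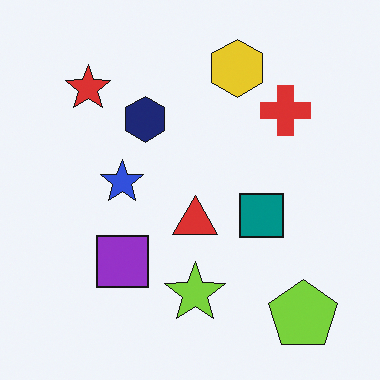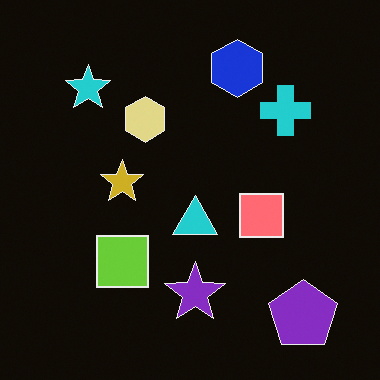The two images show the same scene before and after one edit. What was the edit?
The image was color-inverted (negative).

The light background has become dark and every shape's color is its complement — a photographic negative.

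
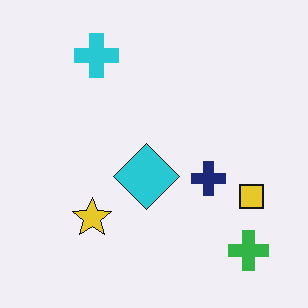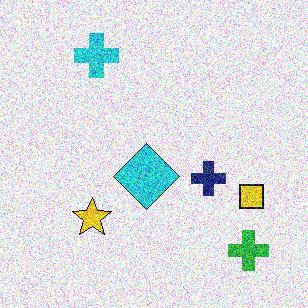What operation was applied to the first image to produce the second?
The image was degraded with a thick layer of grain.

Random speckle covers the whole image, including the flat background.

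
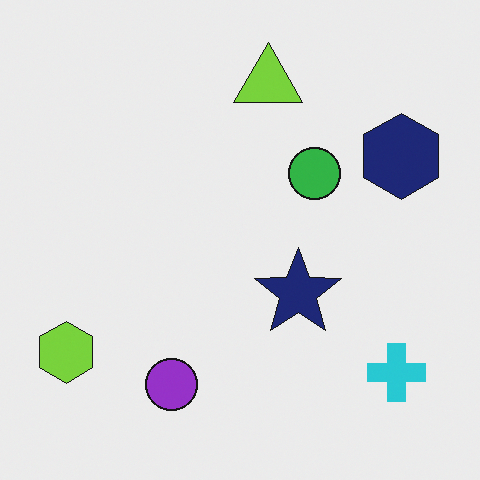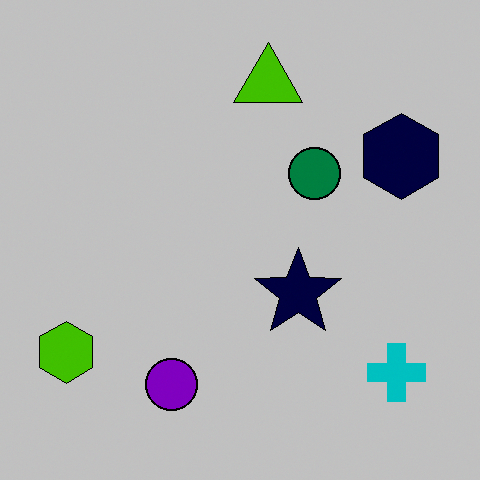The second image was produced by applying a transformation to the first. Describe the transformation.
The image was heavily posterized to just a handful of flat colors.

Each flat color has snapped to a coarser quantized level — most visibly, the near-white background has dropped to a flat grey.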